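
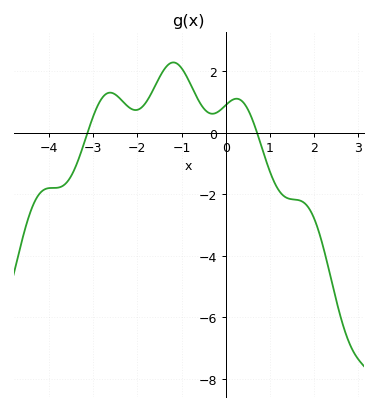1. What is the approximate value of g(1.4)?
-2.2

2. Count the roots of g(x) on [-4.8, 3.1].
2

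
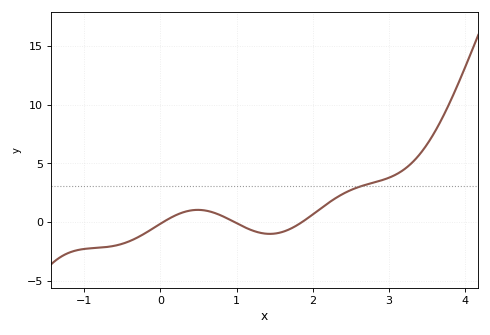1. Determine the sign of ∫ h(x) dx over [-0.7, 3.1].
positive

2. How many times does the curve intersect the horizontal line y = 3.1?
1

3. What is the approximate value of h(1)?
0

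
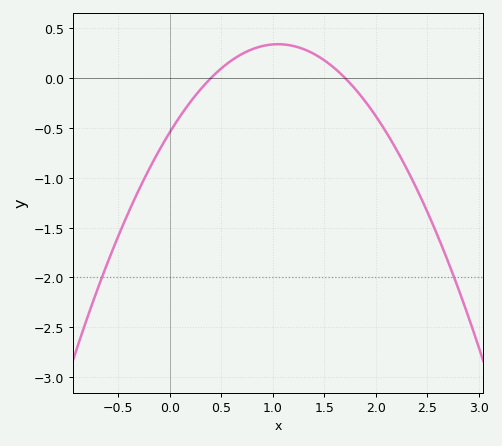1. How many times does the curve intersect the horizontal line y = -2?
2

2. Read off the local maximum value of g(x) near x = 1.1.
0.338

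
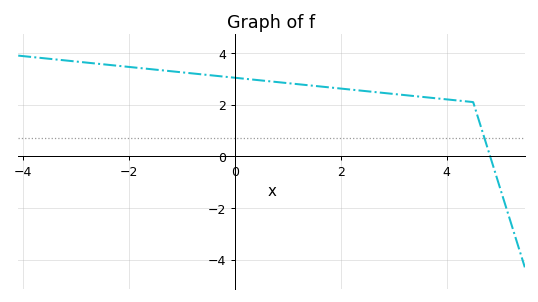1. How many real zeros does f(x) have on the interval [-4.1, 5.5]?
1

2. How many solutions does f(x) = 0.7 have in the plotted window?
1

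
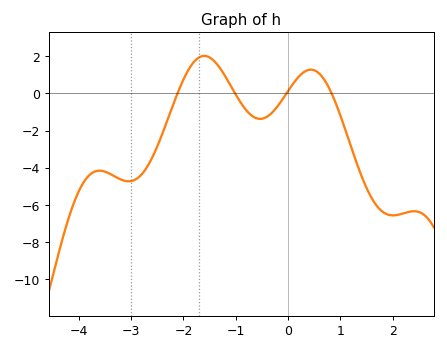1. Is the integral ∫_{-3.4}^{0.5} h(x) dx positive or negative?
negative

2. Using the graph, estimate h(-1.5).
1.93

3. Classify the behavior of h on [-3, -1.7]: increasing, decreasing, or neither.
increasing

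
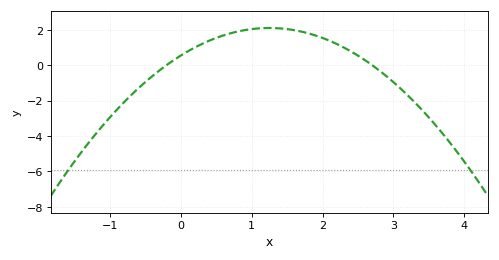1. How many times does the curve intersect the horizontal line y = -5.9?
2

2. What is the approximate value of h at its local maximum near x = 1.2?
2.2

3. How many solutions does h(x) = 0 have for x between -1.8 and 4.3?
2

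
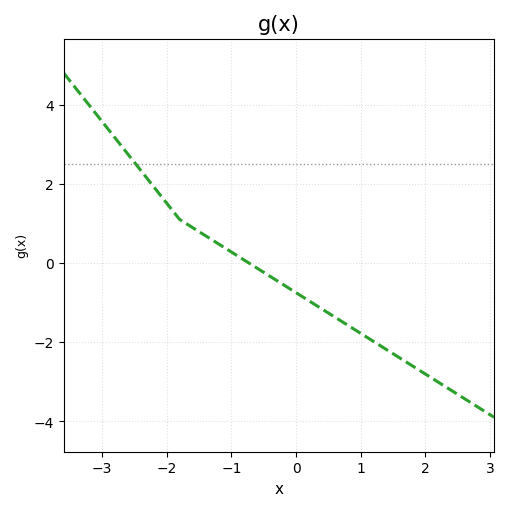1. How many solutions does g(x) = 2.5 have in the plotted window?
1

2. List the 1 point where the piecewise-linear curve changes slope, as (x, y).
(-1.8, 1.1)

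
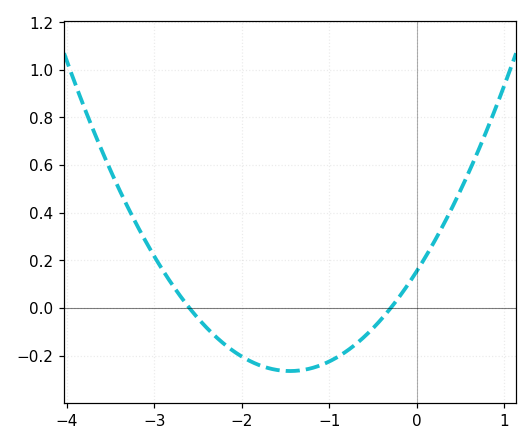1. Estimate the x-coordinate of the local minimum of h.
-1.45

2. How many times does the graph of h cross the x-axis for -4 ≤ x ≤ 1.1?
2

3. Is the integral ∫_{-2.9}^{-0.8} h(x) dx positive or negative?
negative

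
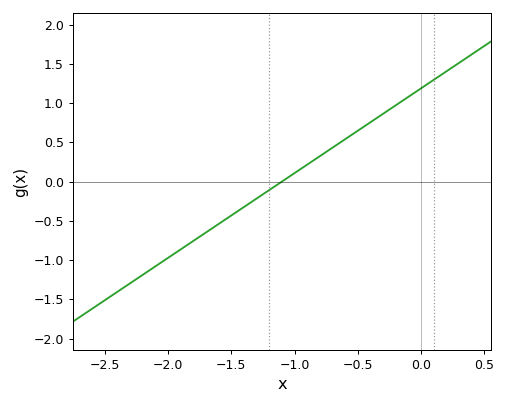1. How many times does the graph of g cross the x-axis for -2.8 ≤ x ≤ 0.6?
1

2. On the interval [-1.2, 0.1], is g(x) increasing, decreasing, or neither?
increasing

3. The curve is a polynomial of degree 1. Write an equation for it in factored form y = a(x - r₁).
y = 1.08(x + 1.1)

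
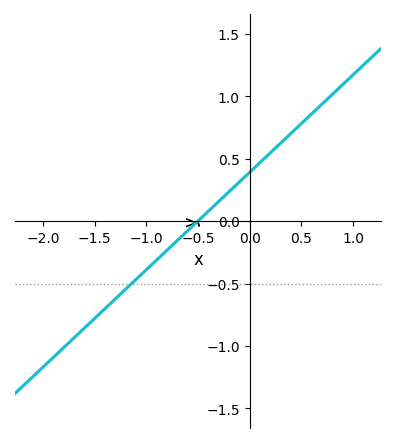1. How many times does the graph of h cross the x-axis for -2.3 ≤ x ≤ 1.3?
1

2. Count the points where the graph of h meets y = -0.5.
1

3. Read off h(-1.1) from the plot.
-0.45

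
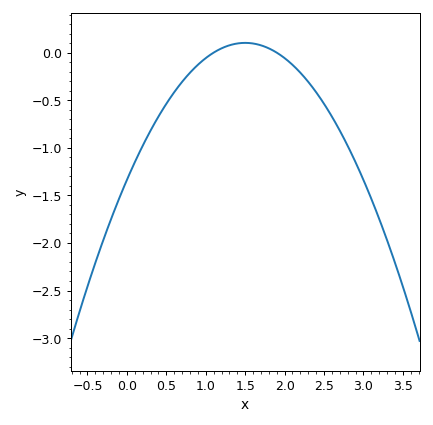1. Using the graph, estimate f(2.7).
-0.819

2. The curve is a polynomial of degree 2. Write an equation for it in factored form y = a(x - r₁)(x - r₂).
y = -0.64(x - 1.1)(x - 1.9)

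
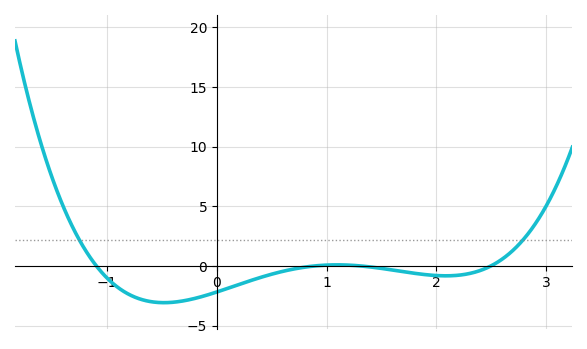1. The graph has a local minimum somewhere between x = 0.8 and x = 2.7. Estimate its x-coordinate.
2.1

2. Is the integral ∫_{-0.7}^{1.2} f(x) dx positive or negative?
negative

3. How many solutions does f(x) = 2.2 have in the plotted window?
2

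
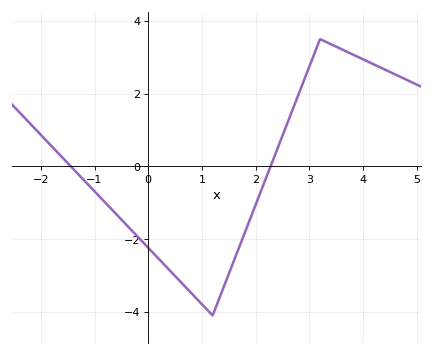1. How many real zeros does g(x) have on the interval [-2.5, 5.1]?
2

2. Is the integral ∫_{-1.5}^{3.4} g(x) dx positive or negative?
negative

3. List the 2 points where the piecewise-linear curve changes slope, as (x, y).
(1.2, -4.1); (3.2, 3.5)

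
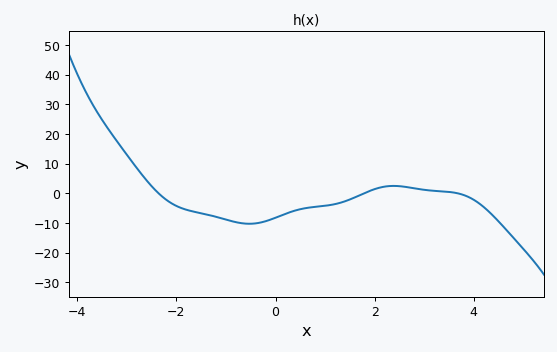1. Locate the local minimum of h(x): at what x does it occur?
-0.6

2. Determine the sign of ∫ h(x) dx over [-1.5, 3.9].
negative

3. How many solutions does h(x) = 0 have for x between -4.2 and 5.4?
3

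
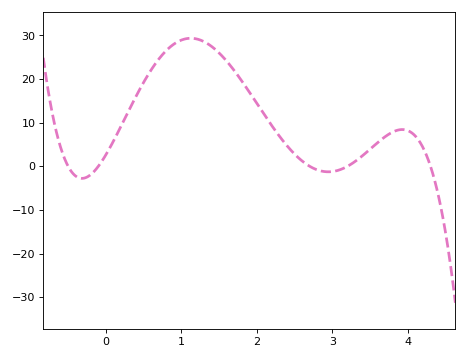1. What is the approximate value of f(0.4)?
16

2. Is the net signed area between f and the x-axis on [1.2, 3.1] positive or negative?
positive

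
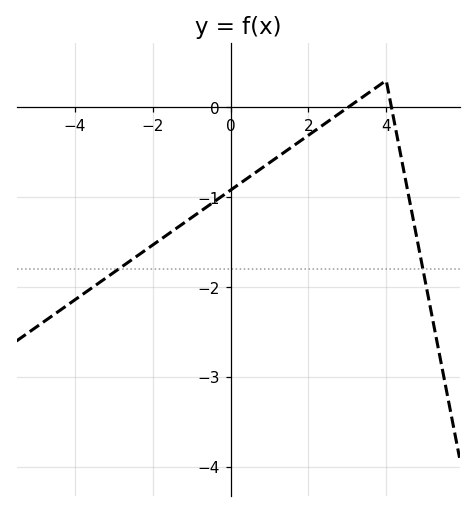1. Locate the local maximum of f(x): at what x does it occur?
4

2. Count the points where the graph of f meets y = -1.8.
2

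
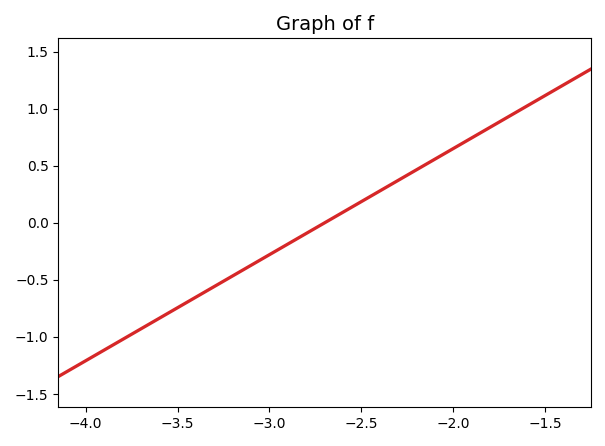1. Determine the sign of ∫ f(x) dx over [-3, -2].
positive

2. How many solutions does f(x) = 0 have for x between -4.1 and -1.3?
1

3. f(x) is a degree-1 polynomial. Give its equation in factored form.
y = 0.93(x + 2.7)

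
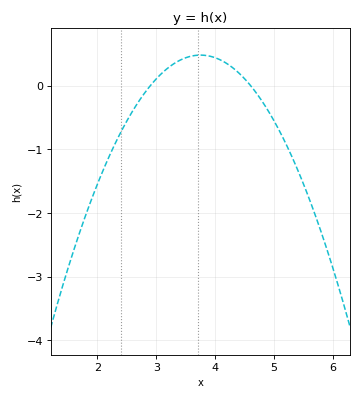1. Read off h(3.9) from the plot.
0.462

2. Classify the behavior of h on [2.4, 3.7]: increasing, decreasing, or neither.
increasing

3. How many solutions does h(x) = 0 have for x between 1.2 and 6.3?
2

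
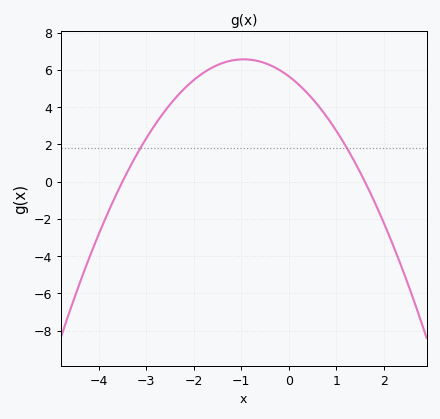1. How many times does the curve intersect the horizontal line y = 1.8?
2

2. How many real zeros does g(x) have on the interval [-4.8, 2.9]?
2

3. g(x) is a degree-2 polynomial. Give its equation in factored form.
y = -1.01(x + 3.5)(x - 1.6)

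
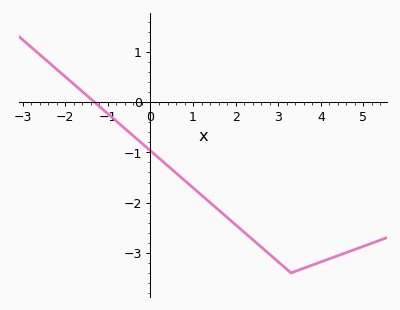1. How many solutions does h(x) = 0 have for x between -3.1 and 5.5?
1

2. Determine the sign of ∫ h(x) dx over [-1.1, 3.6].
negative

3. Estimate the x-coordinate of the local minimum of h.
3.3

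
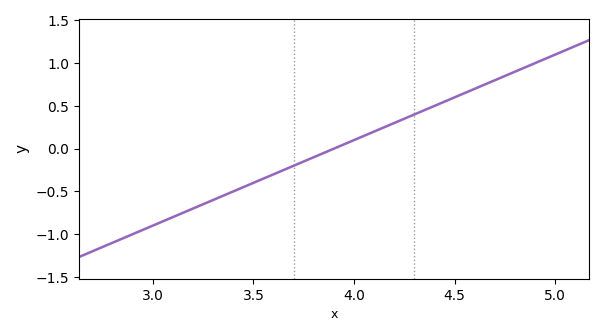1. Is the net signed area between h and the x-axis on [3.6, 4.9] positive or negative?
positive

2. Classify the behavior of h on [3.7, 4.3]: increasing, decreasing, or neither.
increasing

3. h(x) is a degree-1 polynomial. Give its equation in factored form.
y = 1(x - 3.9)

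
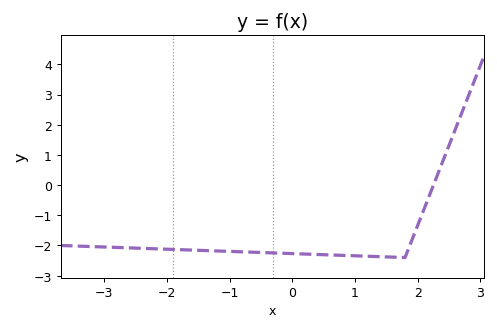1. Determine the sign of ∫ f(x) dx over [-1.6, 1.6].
negative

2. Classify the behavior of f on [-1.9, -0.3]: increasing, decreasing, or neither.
decreasing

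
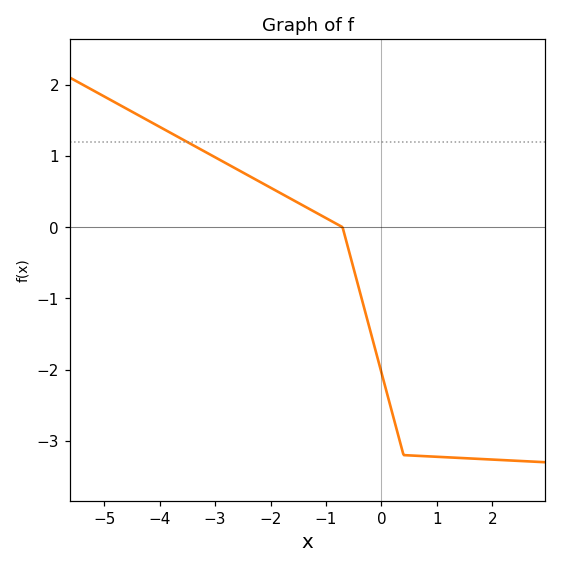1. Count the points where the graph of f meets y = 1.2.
1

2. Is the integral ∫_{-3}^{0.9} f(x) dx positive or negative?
negative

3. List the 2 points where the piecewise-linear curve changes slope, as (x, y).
(-0.7, 0); (0.4, -3.2)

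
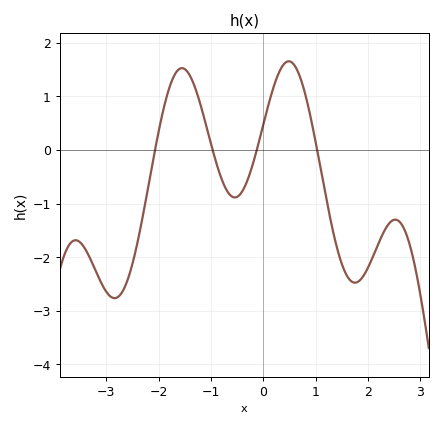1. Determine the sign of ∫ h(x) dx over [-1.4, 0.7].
positive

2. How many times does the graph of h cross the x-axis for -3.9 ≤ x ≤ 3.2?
4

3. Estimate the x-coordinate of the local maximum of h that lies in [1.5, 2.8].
2.52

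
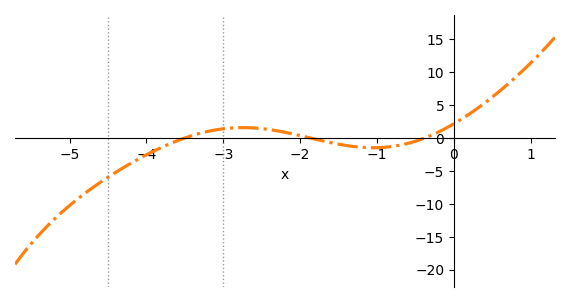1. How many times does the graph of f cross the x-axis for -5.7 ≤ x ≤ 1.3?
3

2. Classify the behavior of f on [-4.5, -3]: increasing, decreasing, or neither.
increasing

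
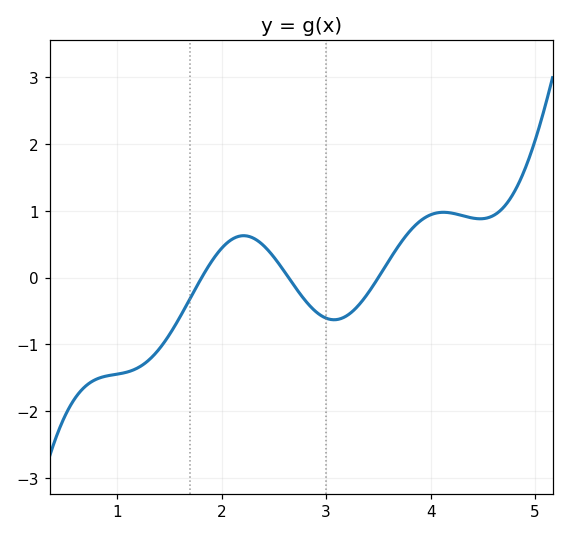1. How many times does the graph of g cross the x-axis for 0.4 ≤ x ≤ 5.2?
3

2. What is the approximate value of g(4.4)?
0.893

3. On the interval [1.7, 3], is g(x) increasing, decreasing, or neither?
neither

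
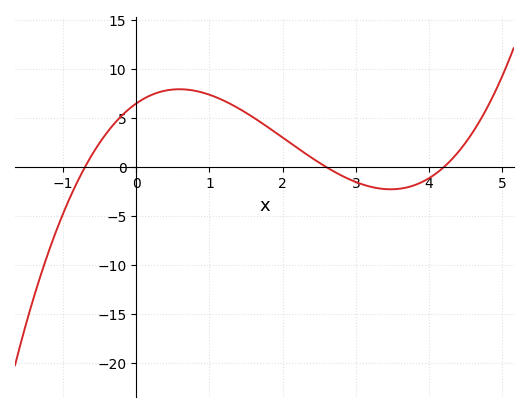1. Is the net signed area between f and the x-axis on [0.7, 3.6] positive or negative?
positive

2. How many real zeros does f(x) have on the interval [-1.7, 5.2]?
3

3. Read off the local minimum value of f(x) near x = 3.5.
-2.25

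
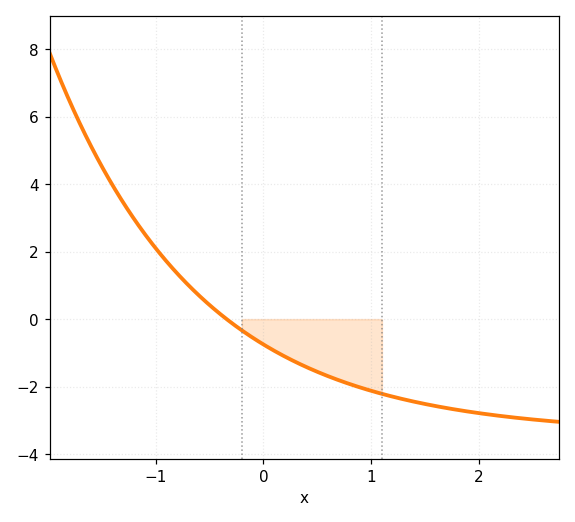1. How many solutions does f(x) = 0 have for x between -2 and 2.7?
1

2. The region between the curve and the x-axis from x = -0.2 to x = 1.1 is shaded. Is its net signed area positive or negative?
negative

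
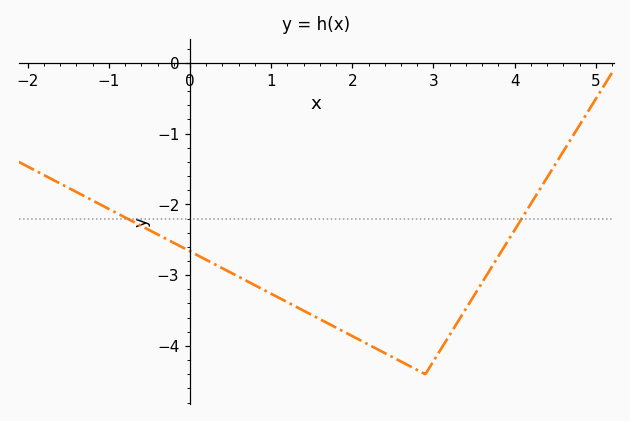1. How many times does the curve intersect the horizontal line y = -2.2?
2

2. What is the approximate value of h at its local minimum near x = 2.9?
-4.4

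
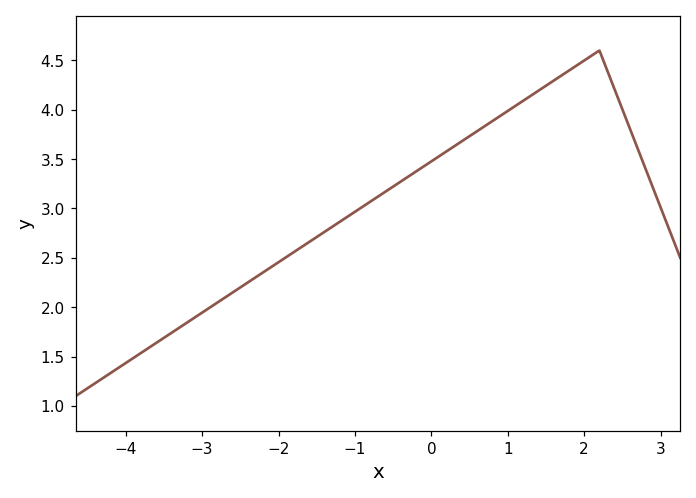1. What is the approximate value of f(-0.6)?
3.17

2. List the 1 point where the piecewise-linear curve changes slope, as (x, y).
(2.2, 4.6)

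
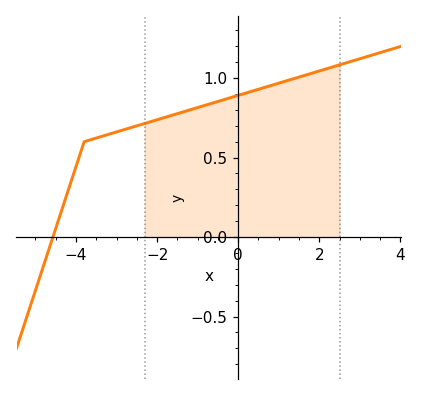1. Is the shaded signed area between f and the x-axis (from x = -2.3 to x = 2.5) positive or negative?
positive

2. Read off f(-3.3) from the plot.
0.638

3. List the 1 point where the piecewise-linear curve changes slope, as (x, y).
(-3.8, 0.6)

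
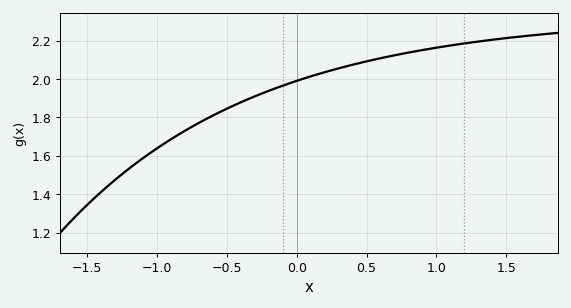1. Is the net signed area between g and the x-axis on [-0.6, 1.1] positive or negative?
positive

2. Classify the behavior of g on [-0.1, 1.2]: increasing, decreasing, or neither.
increasing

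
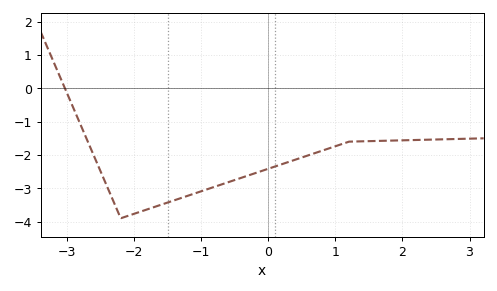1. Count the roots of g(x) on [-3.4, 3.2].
1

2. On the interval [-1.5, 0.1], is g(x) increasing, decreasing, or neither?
increasing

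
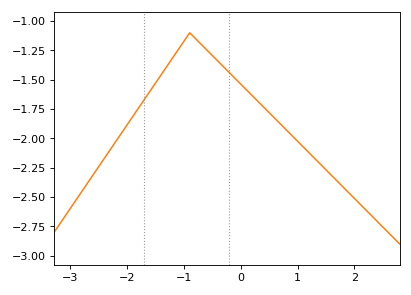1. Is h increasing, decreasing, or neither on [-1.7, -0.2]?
neither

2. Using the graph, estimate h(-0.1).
-1.5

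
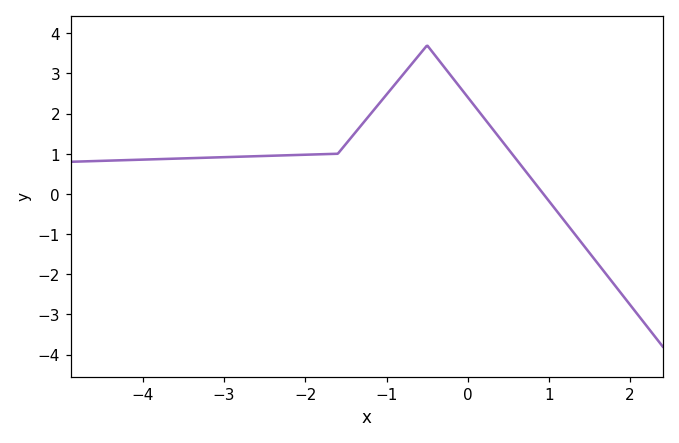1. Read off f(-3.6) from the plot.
0.878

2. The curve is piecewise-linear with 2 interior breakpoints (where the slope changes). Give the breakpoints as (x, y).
(-1.6, 1); (-0.5, 3.7)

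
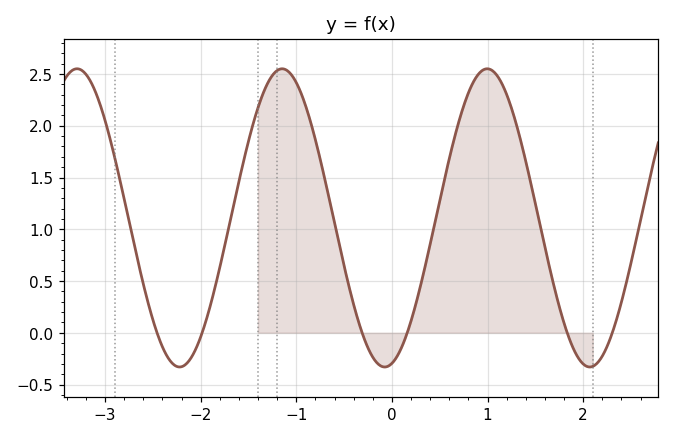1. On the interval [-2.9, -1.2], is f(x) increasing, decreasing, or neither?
neither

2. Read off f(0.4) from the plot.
0.85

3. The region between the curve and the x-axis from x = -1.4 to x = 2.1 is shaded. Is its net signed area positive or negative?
positive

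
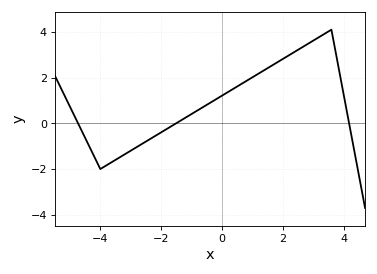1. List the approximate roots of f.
-4.73, -1.51, 4.18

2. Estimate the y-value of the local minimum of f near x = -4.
-2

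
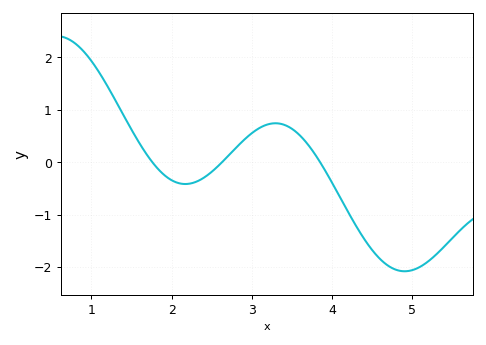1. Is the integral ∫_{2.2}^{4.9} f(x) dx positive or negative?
negative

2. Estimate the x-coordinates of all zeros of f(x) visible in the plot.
1.8, 2.6, 3.8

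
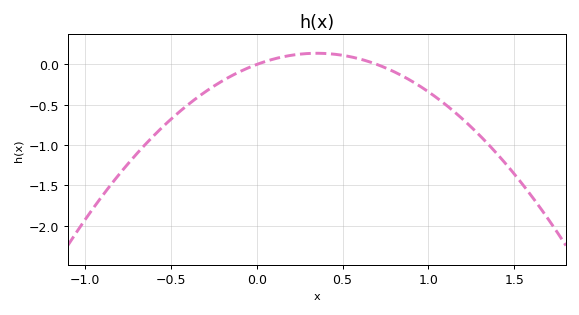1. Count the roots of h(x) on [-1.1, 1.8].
2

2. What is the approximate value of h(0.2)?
0.1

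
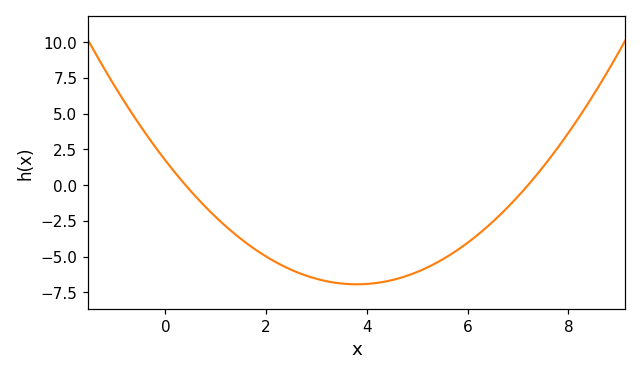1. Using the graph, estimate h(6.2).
-3.4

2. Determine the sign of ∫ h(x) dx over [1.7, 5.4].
negative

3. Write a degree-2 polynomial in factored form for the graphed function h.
y = 0.6(x - 0.4)(x - 7.2)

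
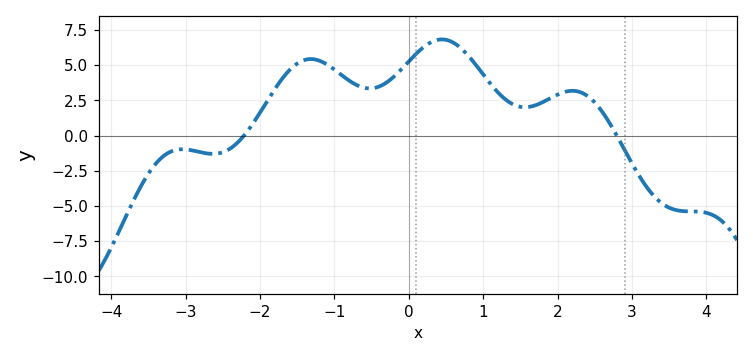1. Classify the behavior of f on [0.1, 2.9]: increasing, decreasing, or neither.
neither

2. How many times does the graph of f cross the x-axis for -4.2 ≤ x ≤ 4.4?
2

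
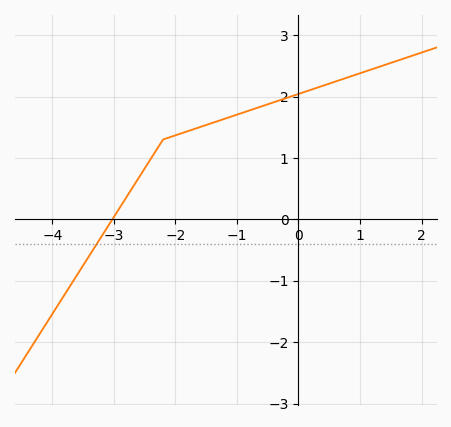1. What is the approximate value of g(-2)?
1.37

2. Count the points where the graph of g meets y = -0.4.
1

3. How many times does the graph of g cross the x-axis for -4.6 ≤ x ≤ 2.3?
1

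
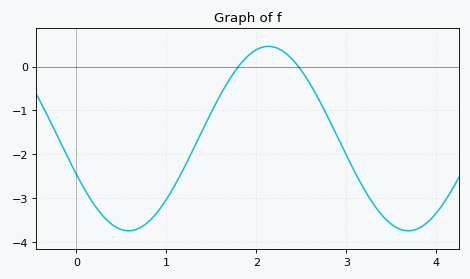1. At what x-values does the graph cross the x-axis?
1.8, 2.47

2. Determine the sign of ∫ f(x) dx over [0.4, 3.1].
negative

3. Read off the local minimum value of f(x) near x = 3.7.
-3.74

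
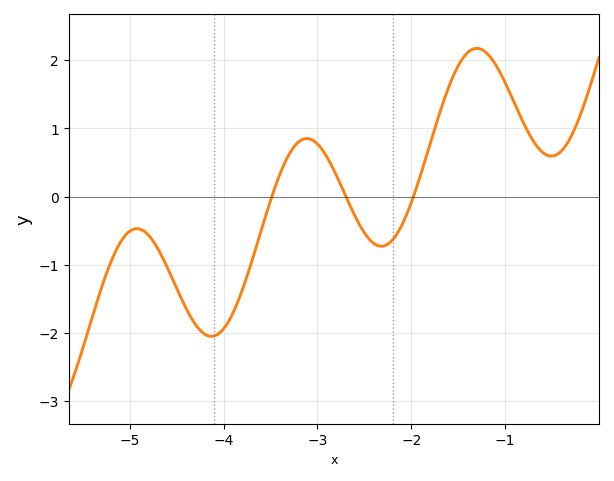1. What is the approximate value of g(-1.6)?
1.6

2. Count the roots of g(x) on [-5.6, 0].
3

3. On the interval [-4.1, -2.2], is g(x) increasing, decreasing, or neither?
neither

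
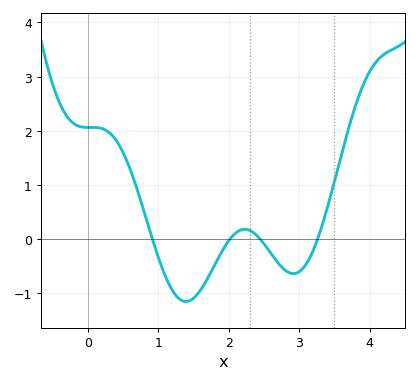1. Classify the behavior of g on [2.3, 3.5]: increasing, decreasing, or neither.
neither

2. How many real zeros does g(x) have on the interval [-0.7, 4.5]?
4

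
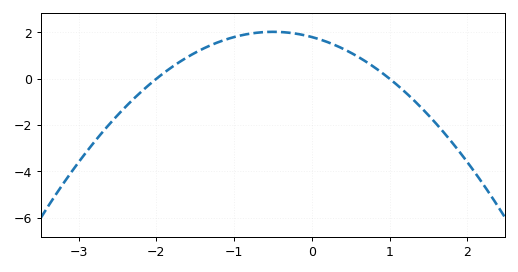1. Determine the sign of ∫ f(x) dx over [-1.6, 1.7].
positive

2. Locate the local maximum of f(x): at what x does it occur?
-0.5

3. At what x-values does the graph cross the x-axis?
-2, 1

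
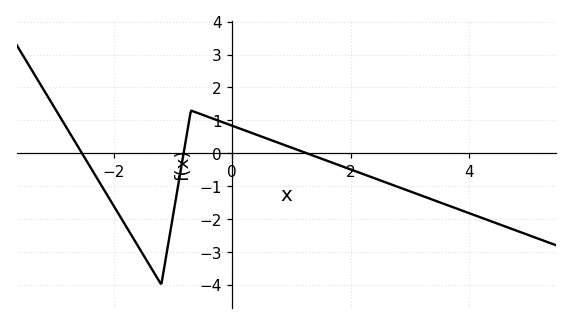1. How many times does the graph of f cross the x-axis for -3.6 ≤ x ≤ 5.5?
3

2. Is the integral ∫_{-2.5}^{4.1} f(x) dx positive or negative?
negative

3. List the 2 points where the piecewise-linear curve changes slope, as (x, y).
(-1.2, -4); (-0.7, 1.3)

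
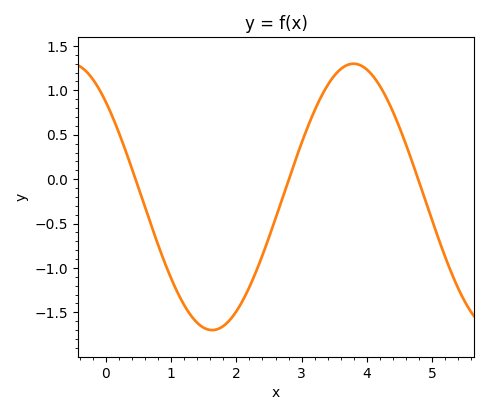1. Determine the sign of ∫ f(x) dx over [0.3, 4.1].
negative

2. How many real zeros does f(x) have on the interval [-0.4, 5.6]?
3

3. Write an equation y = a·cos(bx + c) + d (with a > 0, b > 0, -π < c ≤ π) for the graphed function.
y = 1.5cos(1.45x + 0.78) - 0.2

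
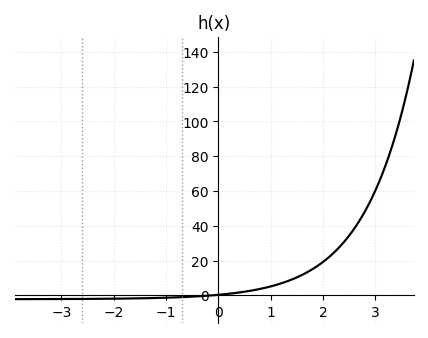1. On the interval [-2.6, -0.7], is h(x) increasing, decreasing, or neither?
increasing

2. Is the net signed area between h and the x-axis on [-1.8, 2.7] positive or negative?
positive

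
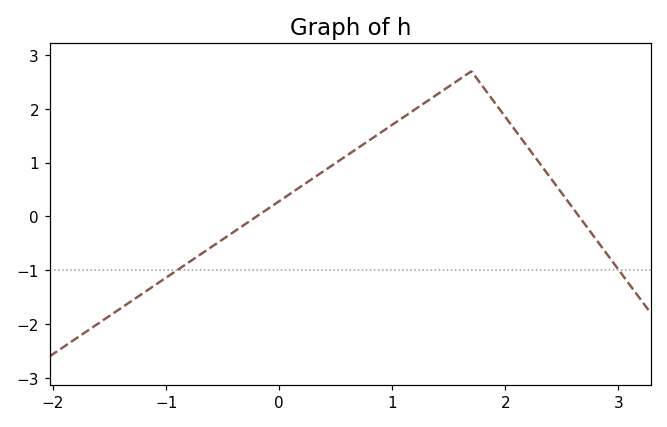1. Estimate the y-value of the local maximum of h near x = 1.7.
2.7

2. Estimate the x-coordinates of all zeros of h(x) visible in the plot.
-0.2, 2.7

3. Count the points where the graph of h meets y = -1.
2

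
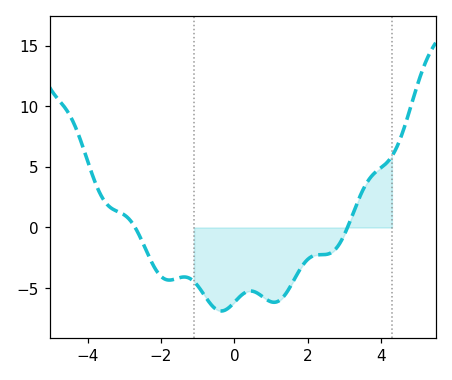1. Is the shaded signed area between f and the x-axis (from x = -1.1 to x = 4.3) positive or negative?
negative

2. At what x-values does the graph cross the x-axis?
-2.71, 3.09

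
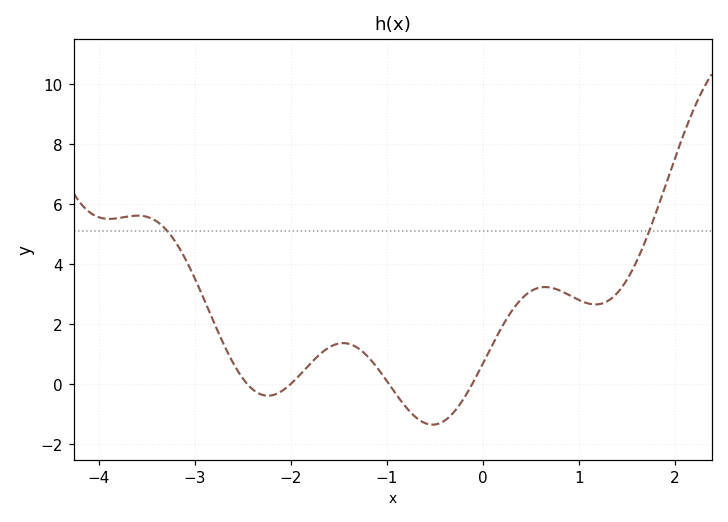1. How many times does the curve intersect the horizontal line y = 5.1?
2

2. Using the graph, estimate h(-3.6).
5.6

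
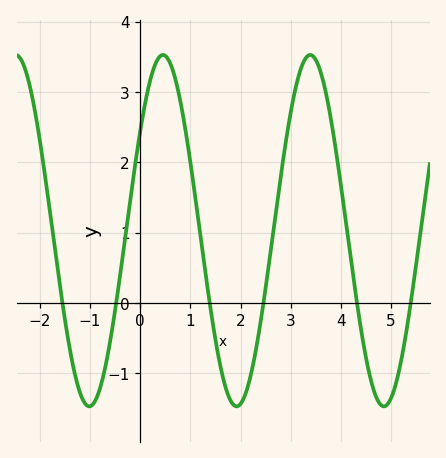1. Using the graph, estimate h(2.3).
-0.7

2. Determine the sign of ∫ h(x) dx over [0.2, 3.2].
positive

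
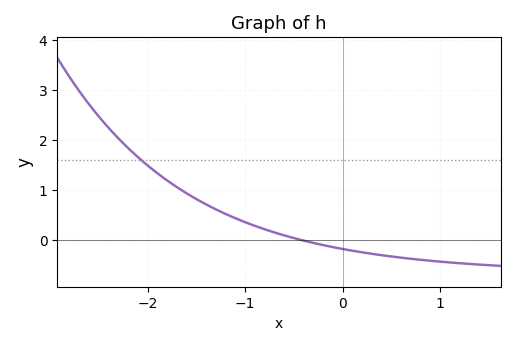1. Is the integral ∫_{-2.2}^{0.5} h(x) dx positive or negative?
positive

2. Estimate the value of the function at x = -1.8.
1.18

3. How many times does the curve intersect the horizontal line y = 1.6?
1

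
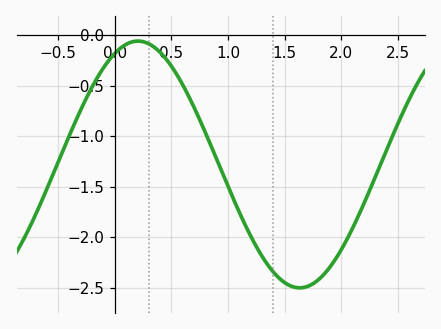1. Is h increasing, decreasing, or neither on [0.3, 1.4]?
decreasing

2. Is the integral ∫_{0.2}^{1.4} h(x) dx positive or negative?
negative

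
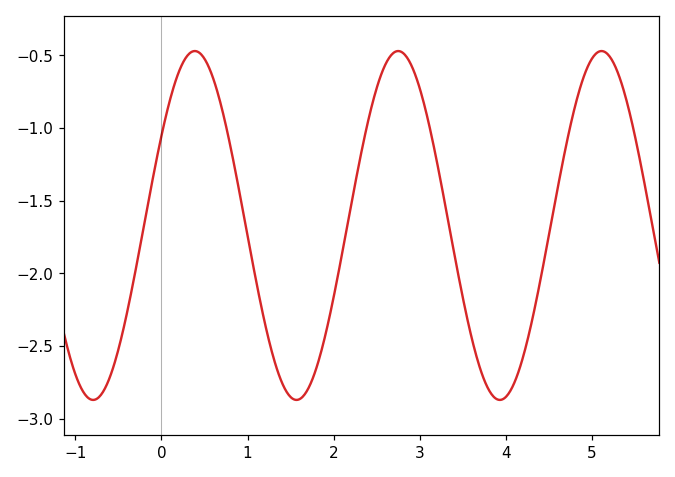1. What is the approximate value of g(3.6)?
-2.44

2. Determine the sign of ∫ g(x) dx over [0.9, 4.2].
negative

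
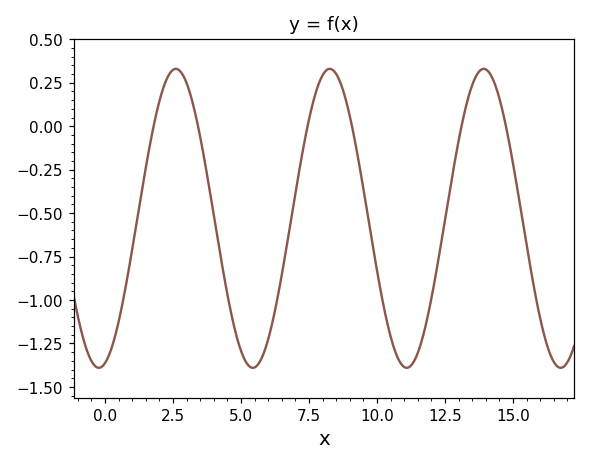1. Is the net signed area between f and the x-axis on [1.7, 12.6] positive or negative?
negative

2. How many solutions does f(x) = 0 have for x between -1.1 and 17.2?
6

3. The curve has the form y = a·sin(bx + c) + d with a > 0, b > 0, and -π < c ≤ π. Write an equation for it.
y = 0.86sin(1.11x - 1.32) - 0.53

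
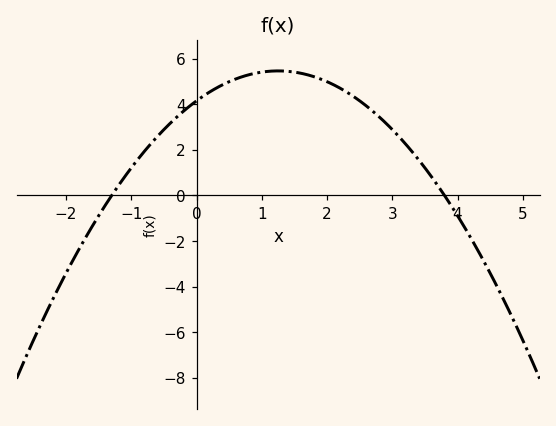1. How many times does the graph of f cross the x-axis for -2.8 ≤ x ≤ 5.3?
2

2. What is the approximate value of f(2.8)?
3.4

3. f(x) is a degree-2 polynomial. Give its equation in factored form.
y = -0.84(x + 1.3)(x - 3.8)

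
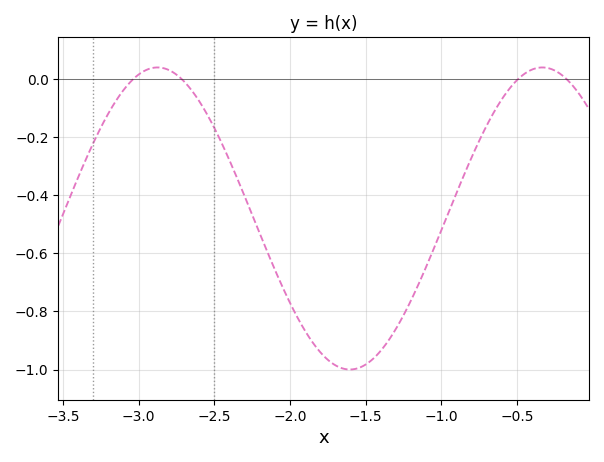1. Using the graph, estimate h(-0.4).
0.04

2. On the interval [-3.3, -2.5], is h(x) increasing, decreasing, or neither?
neither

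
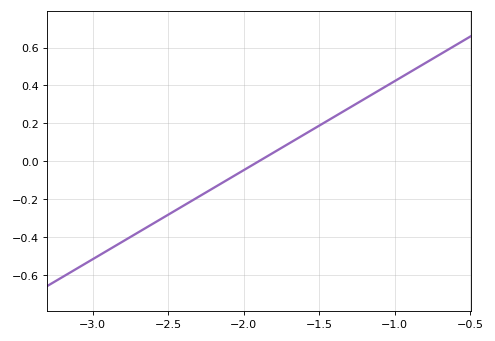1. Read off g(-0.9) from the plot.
0.47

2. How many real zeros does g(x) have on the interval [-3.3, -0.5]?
1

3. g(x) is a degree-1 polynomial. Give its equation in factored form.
y = 0.47(x + 1.9)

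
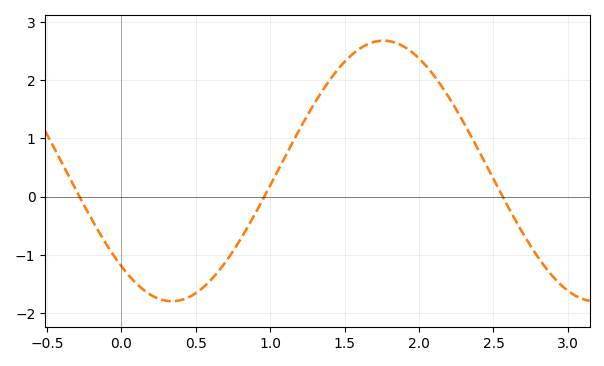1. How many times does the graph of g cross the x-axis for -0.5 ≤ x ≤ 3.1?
3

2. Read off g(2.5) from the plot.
0.302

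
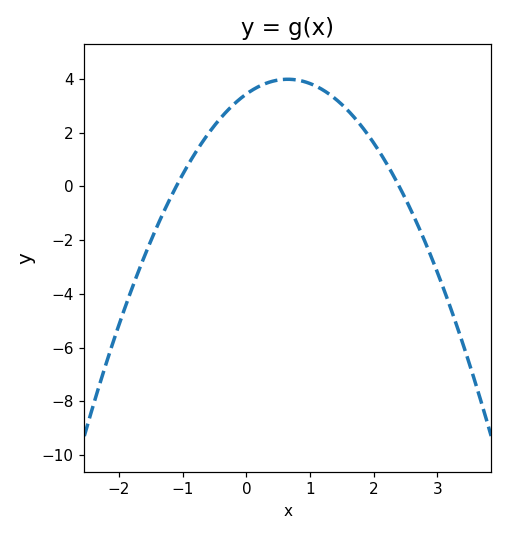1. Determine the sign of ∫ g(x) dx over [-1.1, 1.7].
positive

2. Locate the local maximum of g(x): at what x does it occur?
0.6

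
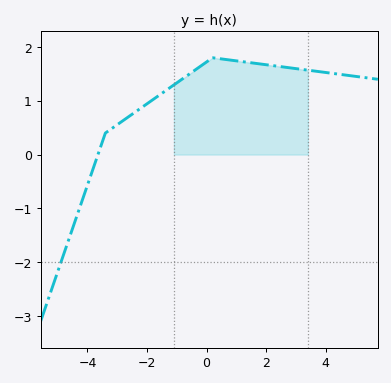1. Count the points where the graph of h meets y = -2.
1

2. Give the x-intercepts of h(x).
-3.65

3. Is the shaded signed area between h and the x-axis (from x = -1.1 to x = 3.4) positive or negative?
positive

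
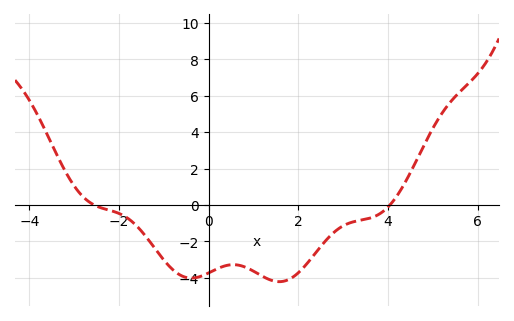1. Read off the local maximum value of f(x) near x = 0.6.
-3.28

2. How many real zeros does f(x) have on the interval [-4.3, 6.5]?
2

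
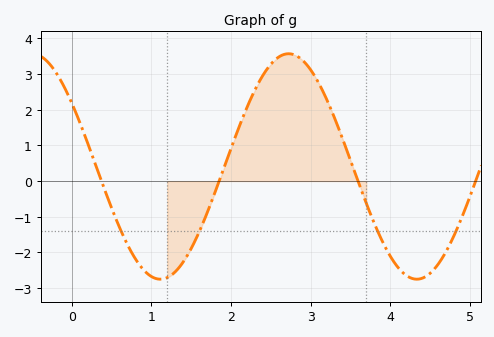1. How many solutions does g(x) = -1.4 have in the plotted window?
4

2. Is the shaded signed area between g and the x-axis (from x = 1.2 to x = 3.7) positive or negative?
positive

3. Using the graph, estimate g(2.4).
2.96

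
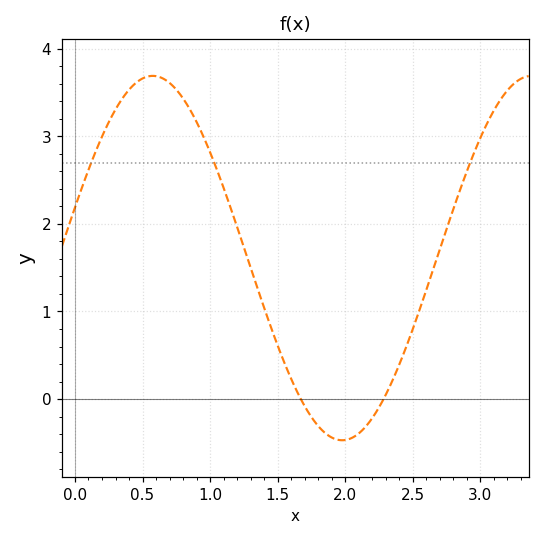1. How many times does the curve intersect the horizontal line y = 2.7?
3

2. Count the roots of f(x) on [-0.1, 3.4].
2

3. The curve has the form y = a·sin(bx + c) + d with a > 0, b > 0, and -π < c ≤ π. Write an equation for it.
y = 2.08sin(2.2x + 0.28) + 1.61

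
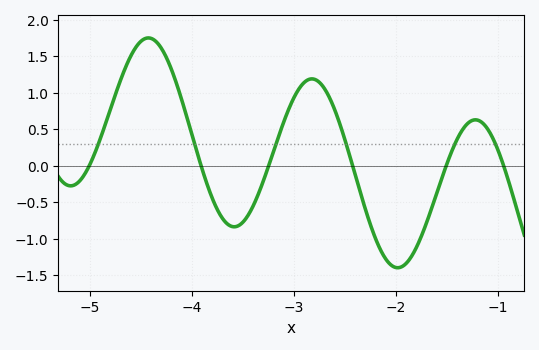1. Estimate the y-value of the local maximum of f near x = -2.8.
1.19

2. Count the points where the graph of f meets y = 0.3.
6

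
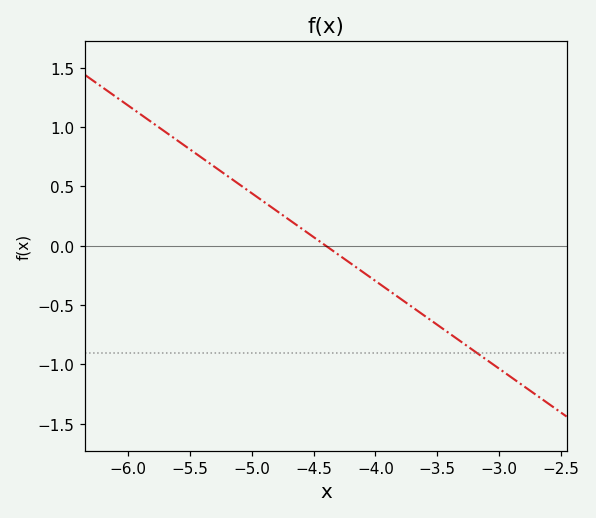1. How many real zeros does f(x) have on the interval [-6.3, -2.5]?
1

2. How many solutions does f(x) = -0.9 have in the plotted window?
1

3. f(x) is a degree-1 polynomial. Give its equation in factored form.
y = -0.74(x + 4.4)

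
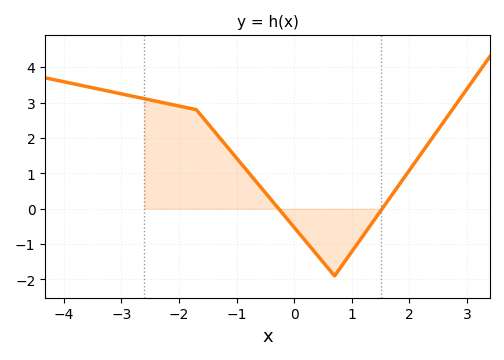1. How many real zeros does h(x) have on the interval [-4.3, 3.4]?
2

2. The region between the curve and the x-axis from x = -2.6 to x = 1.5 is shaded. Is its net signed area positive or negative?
positive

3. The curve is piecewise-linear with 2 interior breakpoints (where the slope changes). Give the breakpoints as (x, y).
(-1.7, 2.8); (0.7, -1.9)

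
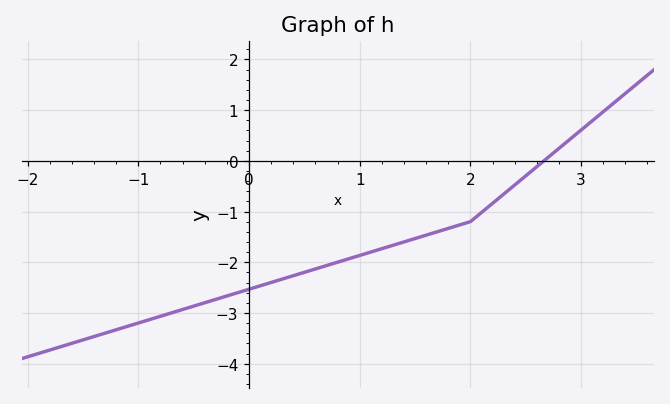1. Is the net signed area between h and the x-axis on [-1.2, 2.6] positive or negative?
negative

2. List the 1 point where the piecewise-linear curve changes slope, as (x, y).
(2, -1.2)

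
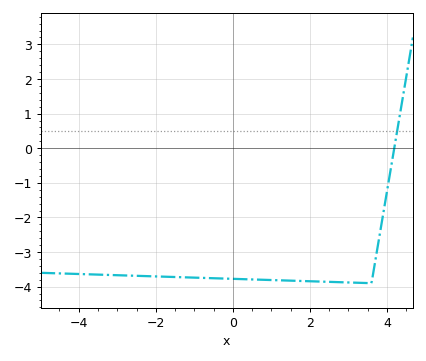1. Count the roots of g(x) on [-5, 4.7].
1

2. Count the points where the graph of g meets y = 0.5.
1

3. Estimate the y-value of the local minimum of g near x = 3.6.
-3.9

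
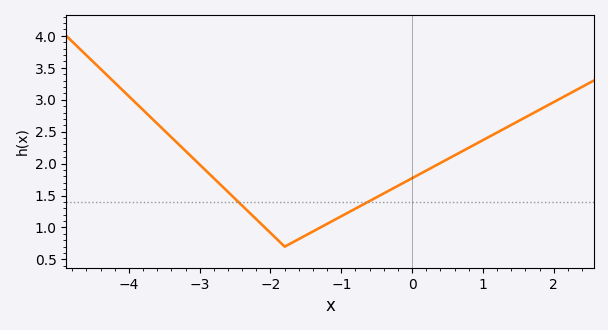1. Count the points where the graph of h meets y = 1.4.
2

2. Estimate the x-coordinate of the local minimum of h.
-1.8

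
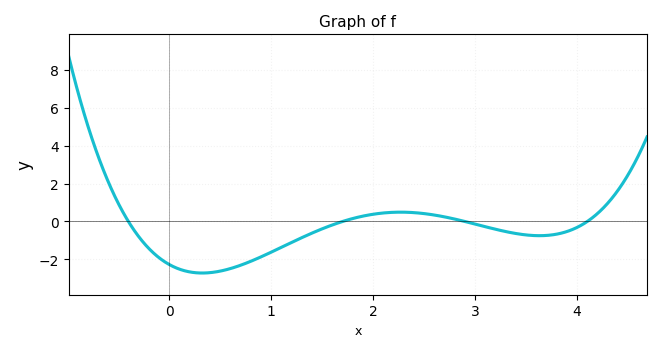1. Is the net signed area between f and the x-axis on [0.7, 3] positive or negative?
negative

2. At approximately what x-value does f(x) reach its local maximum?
2.3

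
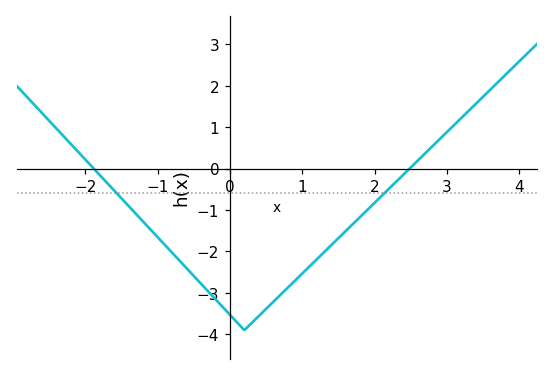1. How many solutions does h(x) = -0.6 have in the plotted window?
2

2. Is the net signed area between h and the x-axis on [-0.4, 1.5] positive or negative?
negative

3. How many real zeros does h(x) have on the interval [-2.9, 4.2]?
2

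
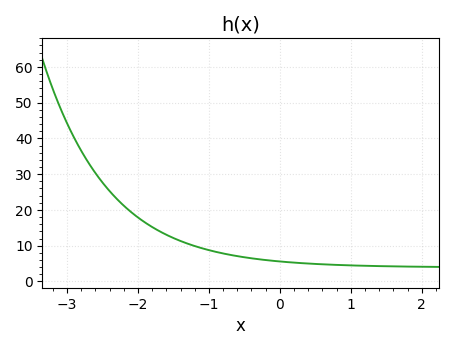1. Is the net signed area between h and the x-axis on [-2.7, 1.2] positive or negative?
positive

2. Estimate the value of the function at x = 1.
4.48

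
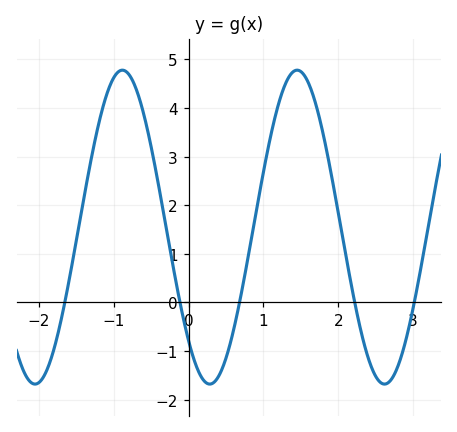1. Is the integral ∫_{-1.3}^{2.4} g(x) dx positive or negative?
positive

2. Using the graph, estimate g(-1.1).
4.3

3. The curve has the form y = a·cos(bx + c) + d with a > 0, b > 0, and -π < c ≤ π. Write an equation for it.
y = 3.23cos(2.7x + 2.4) + 1.55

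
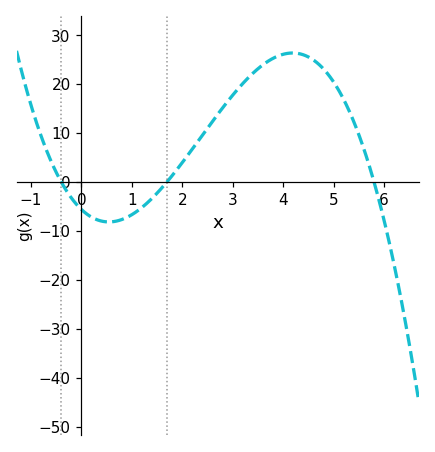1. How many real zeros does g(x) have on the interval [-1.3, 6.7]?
3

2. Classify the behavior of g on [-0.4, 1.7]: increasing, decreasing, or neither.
neither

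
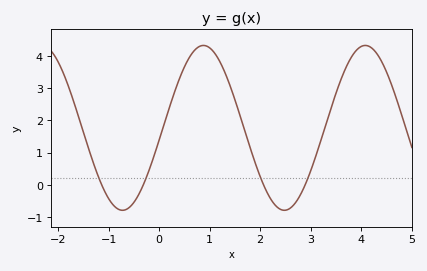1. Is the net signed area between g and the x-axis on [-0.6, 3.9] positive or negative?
positive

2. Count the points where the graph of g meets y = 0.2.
4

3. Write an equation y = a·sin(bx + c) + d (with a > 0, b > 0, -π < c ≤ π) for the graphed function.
y = 2.56sin(1.96x - 0.15) + 1.77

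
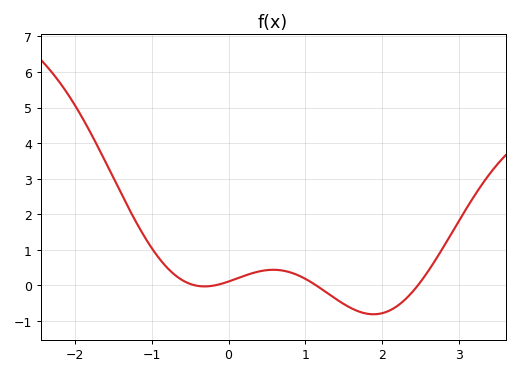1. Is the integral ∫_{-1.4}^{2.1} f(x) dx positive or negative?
positive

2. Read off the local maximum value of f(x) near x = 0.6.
0.433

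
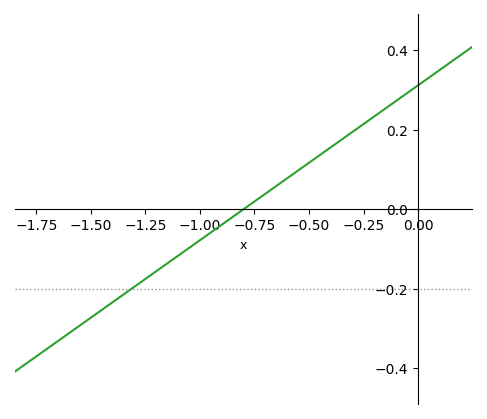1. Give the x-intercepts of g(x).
-0.8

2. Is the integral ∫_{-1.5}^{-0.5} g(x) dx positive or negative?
negative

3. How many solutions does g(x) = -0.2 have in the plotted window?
1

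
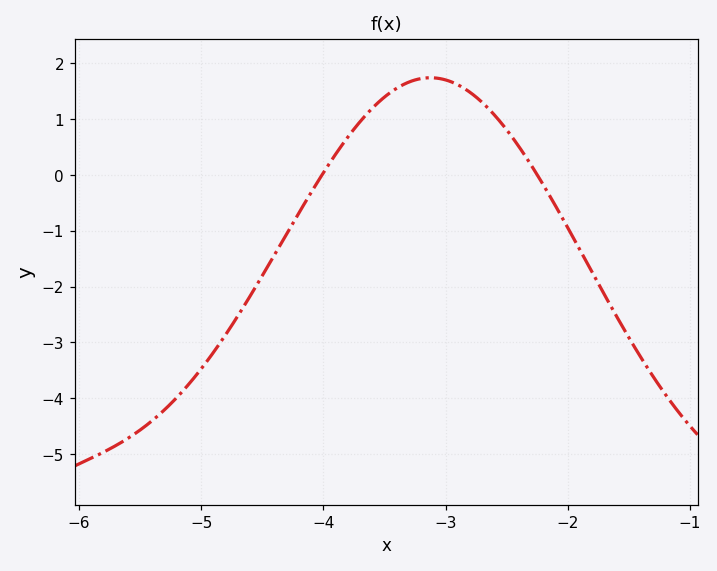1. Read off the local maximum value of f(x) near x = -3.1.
1.7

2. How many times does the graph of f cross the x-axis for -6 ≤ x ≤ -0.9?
2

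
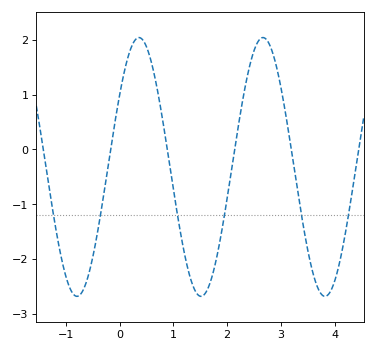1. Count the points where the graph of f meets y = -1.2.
6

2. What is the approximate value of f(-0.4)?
-1.4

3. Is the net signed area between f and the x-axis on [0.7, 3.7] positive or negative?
negative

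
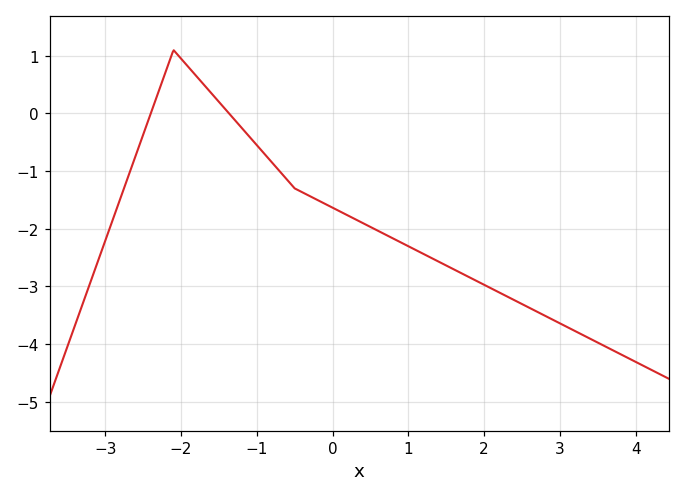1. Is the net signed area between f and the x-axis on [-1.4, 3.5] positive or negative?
negative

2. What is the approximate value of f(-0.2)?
-1.5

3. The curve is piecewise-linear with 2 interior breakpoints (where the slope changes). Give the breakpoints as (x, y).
(-2.1, 1.1); (-0.5, -1.3)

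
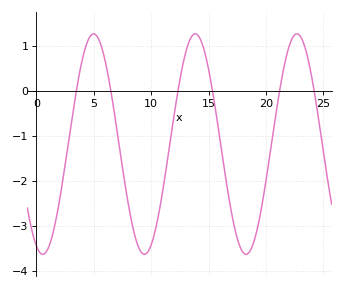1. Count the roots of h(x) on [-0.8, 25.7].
6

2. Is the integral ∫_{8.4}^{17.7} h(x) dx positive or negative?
negative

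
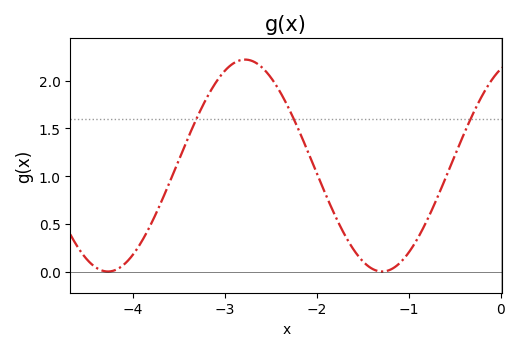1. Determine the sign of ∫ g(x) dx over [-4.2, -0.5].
positive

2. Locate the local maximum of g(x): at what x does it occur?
-2.8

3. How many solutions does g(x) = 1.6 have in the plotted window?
3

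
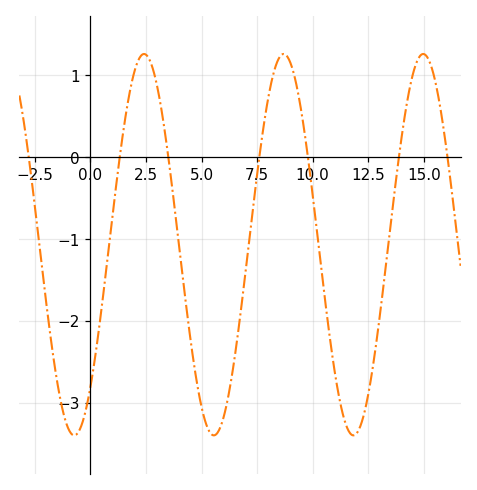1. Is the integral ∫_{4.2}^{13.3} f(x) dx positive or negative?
negative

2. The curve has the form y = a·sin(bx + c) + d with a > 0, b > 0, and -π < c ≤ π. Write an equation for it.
y = 2.33sin(1x - 0.84) - 1.07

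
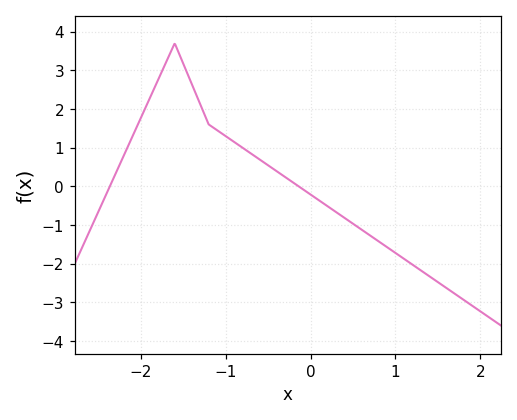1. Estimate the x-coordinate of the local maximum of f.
-1.6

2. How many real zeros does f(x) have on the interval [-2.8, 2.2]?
2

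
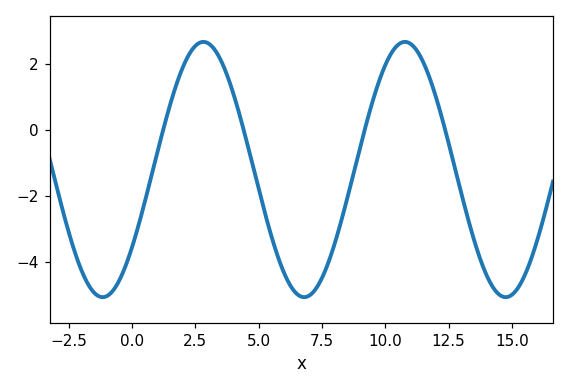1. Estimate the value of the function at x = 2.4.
2.4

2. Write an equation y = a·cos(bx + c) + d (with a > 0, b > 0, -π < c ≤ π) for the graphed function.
y = 3.87cos(0.79x - 2.2) - 1.2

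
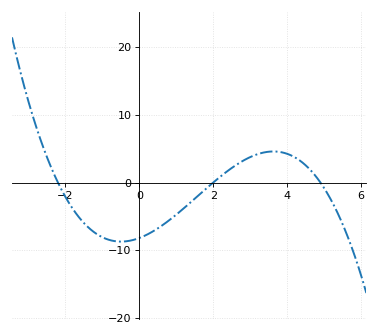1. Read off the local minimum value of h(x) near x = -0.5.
-8.72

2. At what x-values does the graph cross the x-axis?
-2.2, 2, 4.9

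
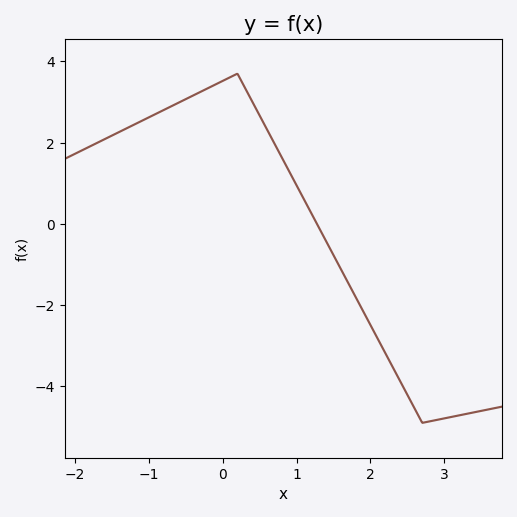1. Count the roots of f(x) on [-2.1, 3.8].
1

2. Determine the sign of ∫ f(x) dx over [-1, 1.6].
positive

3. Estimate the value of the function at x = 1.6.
-1.2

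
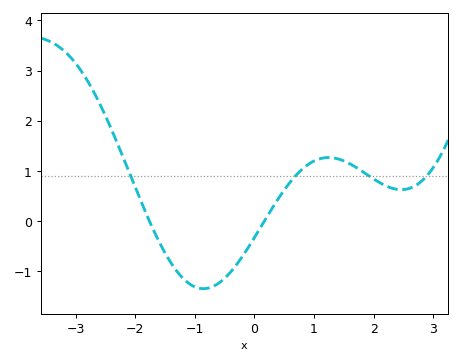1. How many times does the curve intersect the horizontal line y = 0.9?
4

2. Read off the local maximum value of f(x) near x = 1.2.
1.27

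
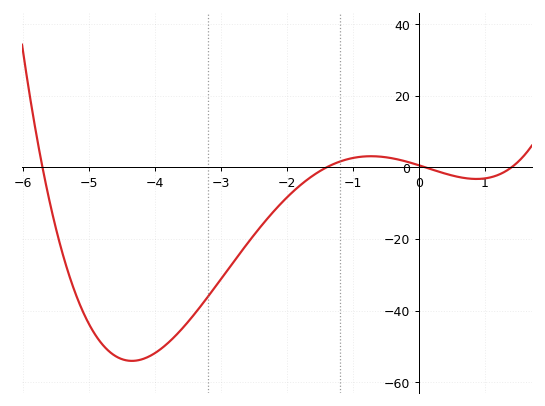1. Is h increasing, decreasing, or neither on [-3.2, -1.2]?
increasing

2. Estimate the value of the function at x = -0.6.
4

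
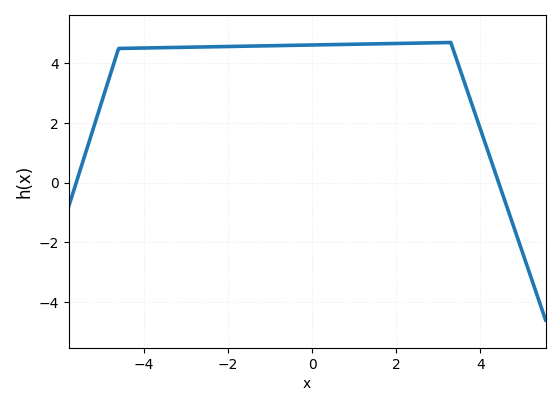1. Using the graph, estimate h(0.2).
4.6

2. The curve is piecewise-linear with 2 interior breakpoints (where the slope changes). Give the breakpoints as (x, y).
(-4.6, 4.5); (3.3, 4.7)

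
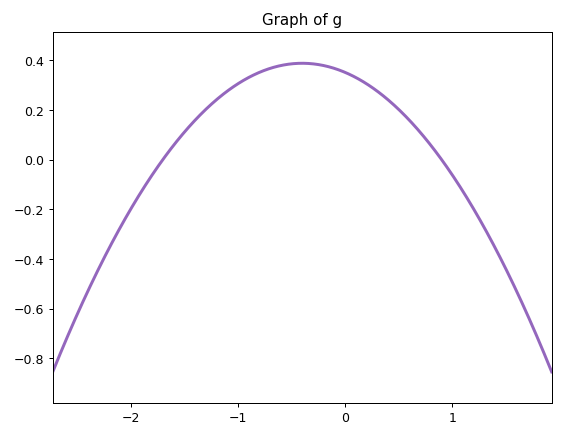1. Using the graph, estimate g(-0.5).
0.386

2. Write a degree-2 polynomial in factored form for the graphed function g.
y = -0.23(x + 1.7)(x - 0.9)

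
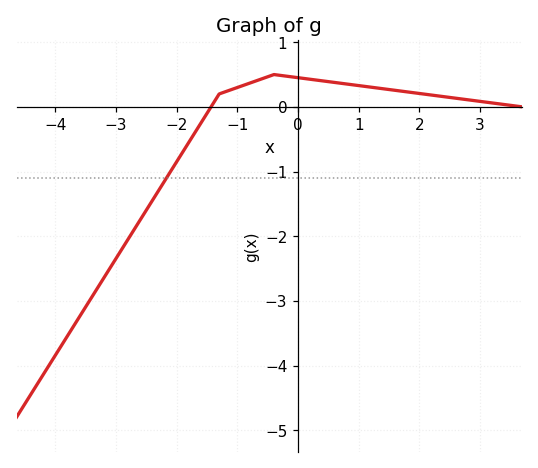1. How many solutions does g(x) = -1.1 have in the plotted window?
1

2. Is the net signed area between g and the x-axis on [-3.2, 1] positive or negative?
negative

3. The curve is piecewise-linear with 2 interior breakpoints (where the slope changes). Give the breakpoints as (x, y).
(-1.3, 0.2); (-0.4, 0.5)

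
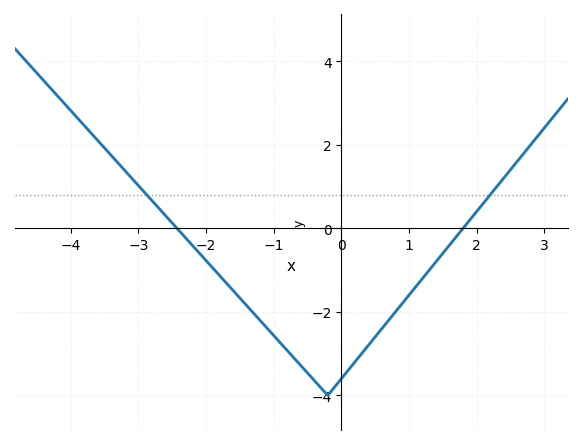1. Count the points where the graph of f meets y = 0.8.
2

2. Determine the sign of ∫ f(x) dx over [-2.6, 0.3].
negative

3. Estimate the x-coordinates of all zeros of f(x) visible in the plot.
-2.4, 1.8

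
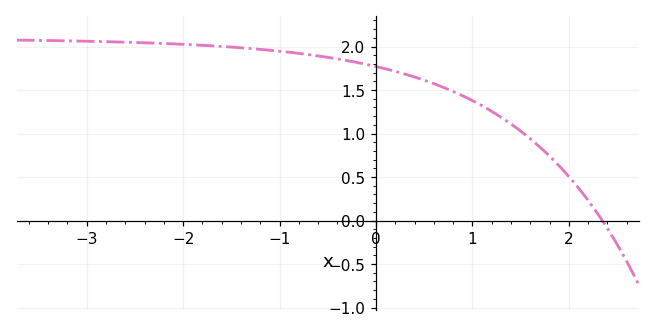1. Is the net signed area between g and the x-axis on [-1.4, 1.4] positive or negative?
positive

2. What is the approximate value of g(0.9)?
1.45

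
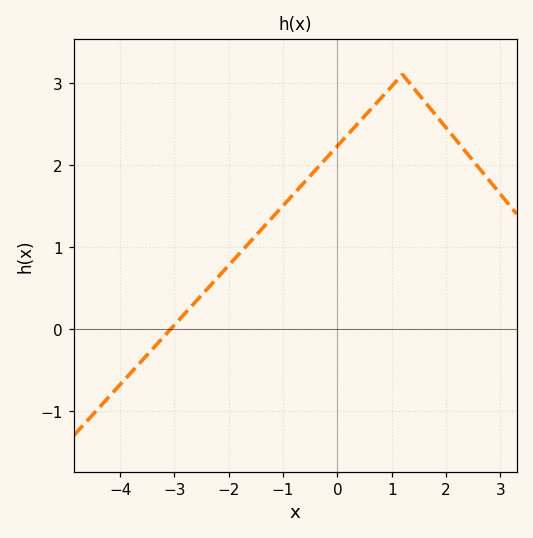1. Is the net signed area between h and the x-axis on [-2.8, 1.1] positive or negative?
positive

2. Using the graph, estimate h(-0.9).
1.6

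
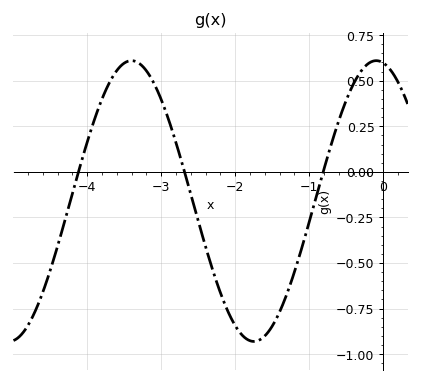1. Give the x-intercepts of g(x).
-4.12, -2.69, -0.812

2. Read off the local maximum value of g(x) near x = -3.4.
0.61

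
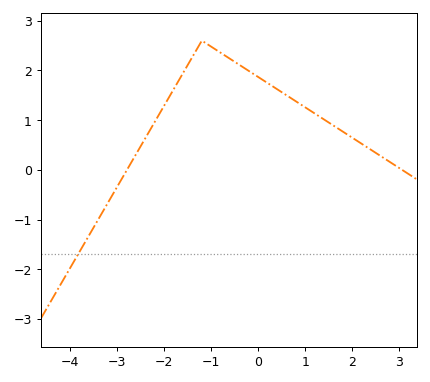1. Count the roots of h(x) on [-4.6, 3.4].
2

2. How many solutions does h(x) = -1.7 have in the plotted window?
1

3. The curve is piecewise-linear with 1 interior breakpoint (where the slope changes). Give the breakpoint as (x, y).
(-1.2, 2.6)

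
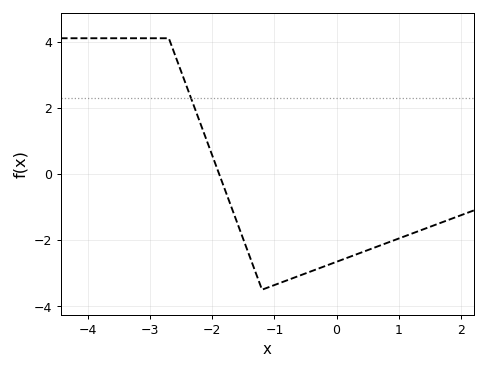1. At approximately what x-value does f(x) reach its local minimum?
-1.2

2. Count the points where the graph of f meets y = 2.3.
1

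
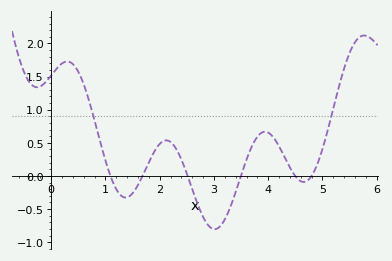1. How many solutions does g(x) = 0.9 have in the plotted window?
2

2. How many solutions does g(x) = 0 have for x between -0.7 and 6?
6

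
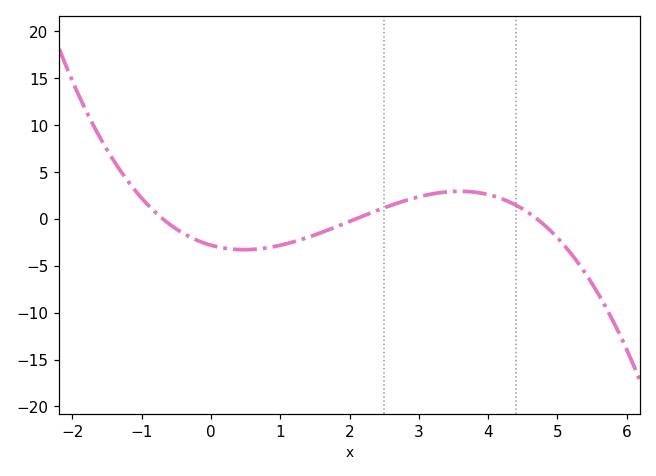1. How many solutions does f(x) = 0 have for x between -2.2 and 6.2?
3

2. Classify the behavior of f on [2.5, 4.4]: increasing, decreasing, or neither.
neither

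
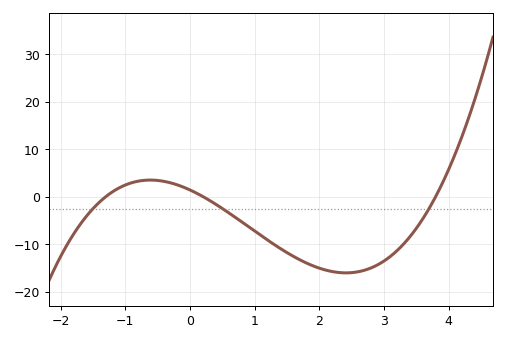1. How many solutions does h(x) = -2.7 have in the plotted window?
3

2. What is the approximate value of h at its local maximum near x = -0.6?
3.48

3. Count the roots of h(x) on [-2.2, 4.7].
3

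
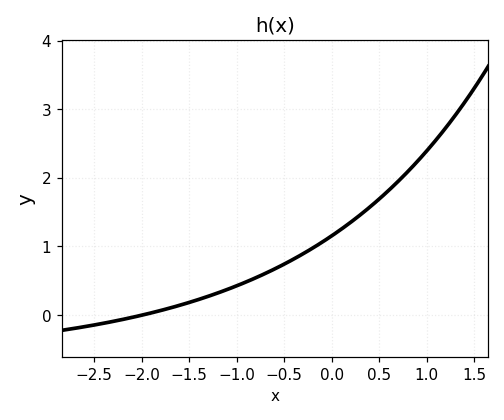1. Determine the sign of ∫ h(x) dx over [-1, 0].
positive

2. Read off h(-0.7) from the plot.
0.601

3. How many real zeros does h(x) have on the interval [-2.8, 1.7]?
1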